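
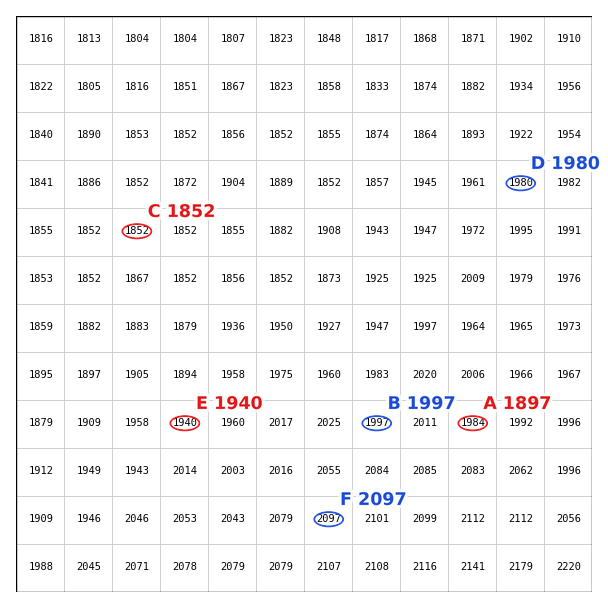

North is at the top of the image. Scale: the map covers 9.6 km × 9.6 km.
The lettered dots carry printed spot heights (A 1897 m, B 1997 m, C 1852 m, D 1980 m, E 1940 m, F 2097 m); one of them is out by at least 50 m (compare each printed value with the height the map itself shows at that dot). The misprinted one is A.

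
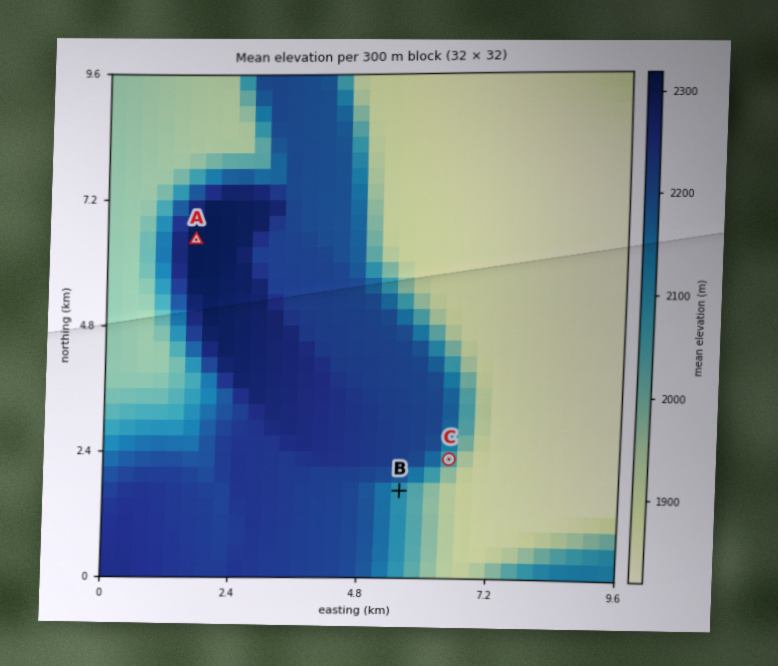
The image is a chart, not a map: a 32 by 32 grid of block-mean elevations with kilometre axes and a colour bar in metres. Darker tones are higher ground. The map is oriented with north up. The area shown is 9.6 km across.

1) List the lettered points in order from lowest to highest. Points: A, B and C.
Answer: C B A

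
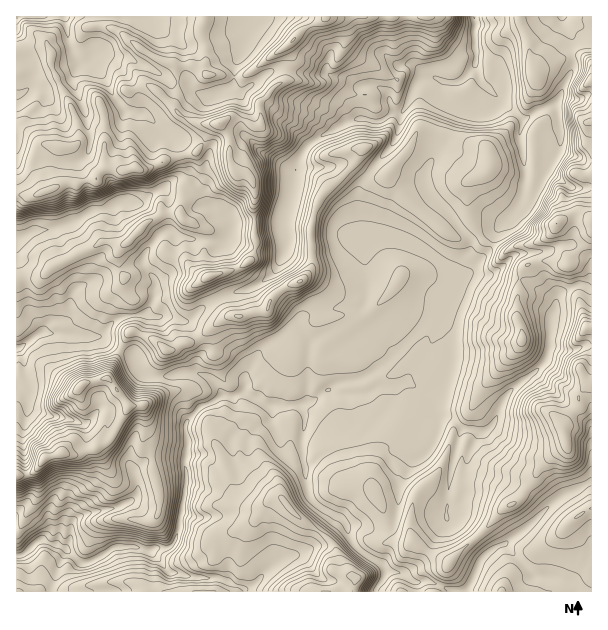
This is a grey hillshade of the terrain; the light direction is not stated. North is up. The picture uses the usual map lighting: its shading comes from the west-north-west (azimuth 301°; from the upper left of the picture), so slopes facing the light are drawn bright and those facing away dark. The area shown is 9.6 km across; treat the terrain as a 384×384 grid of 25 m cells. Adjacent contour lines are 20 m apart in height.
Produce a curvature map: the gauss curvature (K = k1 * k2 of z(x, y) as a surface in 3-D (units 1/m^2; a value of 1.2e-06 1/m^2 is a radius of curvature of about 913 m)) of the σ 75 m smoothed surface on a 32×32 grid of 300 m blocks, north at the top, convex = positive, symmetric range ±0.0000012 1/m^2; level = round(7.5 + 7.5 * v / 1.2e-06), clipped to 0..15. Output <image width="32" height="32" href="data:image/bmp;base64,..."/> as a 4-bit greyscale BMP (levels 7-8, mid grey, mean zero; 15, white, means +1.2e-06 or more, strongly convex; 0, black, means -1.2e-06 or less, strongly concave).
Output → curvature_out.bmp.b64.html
<image width="32" height="32" href="data:image/bmp;base64,Qk12AgAAAAAAAHYAAAAoAAAAIAAAACAAAAABAAQAAAAAAAACAAATCwAAEwsAABAAAAAAAAAAAAAAABEREQAiIiIAMzMzAERERABVVVUAZmZmAHd3dwCIiIgAmZmZAKqqqgC7u7sAzMzMAN3d3QDu7u4A////AId3eJh3d4Z6hn5JgneYiHd4eIeIWJeHd3qXZ3uod3h3d5d5ihiHd4iEh2l2d4eHd5h3d314h3iIV4d4eZZ3d4h3iHaIl4d3d4eHd3iIeneIdJd5eJZ3eKiIeIeHeHhoh0m3ZniIiHeGiIiHiHd4dnZ/lYeGeHd3d3d4eId3d3bGd5d5l4eId4iHd3d4iIh3mIZUZYOImHh4d3iHeGiHeJeEyodPR2h3h3h3h3eIhrpXh39Zx0eHiIh4d3h3d2dmd3dGl7Voh4eIeId4eId3aI13d5CI2Gh4eHiHd4eIecZTiHeH1ndnd1eHh3d4eIenfnd3h0mFd6eph3d3eHd5eIV4d4eHaneHR2d3d4iHd3h3aYiHh4j3U2+leIh3iJd2l4iHd4d1aYuKKIh3d3iHhqd3d4eHh2iJaXmIeIiHODZ3WGh4h3p3gLZ6iIh4d4l/mKl3aad3iZp3eIh3d3eHl2h5ZtWSp3aPSIh3h4eHh3c2d3d35YdpmqhnZoeHh5h4yIiIh3l2iGGGao5neHiYd4Roh3h3iGZspnd5V5dnh4ineIh4iIZsVnd3iGiIiZVnX4h204h3h5doh3iGeHiIiGSIZ4h4d5doeIeIeYh3eKhfeIiIZoZ4hoaId3d2eHiIdml3iKiIaIeLiWmHh1eHd3Z5aHZ4h4eIhztZZZ2WeHiH"/>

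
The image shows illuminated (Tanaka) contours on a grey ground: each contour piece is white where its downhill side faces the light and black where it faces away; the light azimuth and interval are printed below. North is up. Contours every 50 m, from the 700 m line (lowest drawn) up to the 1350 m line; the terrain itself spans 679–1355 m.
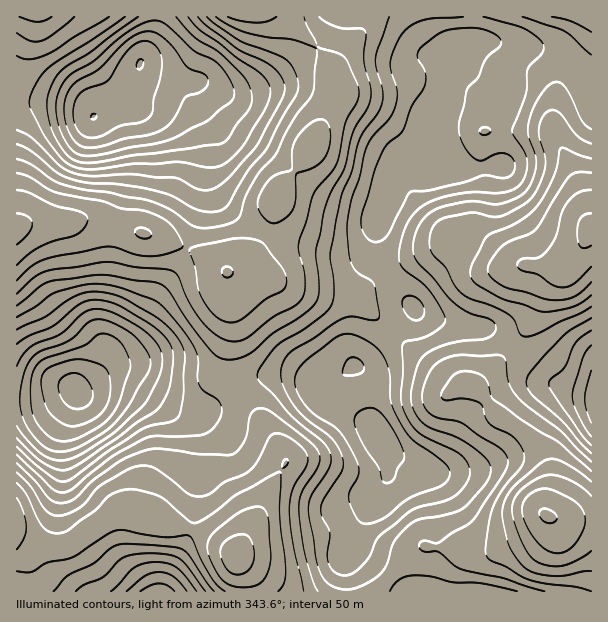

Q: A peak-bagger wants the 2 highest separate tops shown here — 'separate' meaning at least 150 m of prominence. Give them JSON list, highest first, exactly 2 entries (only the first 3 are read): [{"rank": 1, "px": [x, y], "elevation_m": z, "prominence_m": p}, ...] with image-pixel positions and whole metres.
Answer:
[{"rank": 1, "px": [548, 516], "elevation_m": 1355, "prominence_m": 676}, {"rank": 2, "px": [237, 555], "elevation_m": 1331, "prominence_m": 274}]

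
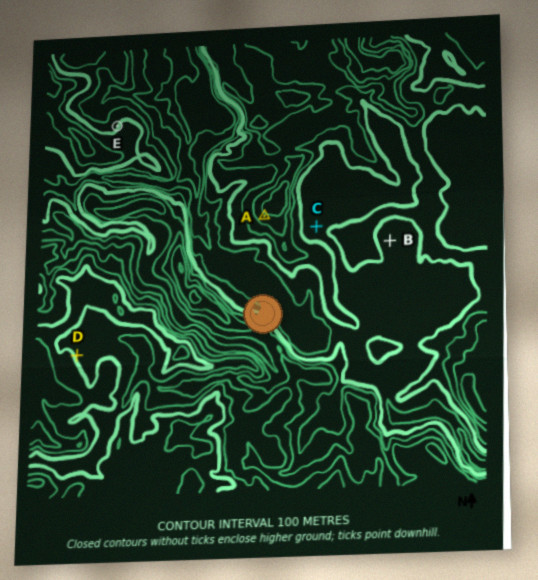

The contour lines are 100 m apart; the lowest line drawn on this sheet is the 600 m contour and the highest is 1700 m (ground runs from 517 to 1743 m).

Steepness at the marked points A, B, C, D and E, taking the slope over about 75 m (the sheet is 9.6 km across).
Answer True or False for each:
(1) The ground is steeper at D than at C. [True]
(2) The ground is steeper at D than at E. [False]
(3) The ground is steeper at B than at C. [True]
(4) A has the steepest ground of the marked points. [True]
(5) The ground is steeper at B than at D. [False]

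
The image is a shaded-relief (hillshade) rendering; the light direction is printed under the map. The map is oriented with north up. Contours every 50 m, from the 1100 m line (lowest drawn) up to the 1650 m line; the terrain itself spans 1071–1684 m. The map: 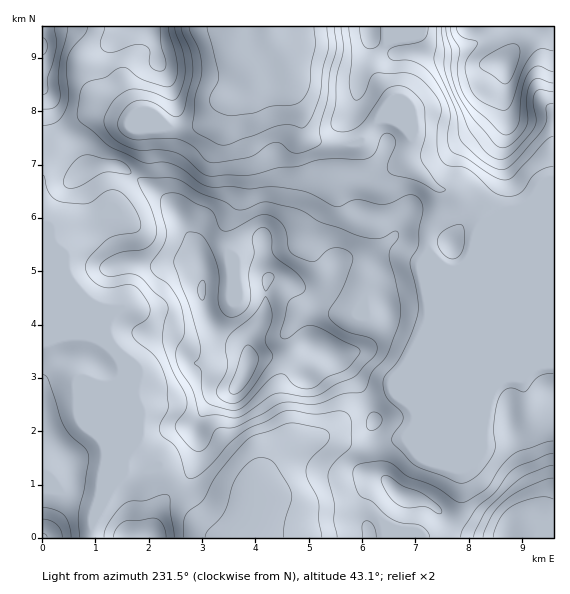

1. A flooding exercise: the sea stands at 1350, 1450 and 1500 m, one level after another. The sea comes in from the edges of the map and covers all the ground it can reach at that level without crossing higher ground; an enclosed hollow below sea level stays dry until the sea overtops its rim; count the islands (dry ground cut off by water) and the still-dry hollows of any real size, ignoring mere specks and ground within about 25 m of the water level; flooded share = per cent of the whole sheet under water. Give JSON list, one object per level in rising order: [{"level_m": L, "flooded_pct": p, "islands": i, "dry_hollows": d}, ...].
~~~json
[{"level_m": 1350, "flooded_pct": 68, "islands": 1, "dry_hollows": 0}, {"level_m": 1450, "flooded_pct": 88, "islands": 1, "dry_hollows": 0}, {"level_m": 1500, "flooded_pct": 94, "islands": 1, "dry_hollows": 0}]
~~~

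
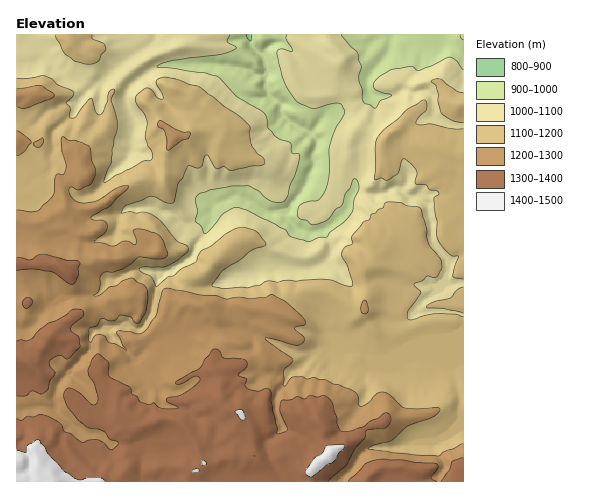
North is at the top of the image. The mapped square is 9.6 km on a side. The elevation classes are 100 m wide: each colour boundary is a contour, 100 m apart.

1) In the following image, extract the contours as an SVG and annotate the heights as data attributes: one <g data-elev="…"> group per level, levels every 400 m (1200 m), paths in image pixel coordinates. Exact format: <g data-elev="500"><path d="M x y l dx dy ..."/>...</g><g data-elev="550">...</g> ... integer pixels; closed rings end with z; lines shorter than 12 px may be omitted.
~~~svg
<g data-elev="1200"><path d="M463 444l-19 8-5 4-23-1-47-6-1 0 1-1 6-3 16-4 15-14 26-10 6-4 2-4-3-1-20 1-13-1-14-13-7-3-6 2-8 8-8 4-3-2 0-9-4-3-28-12-12-3-7 2-5-2-9 0-9 9 0-15 9-11-28-22 29 7 6 0 4-4 0-3-8-7-1-4 9-2 2-2-5-7-15-14-14-8-7 4-14 1-13-2-11 2-11-3-15-1-35-7-4 3-6 25-11 15-6 3-19-3-4 1 10 18-10-6-7-2-4-5-4-2-6 1-5 7-2-4 1-10 8-3 5-8 10 3 5-2 2-3 4-1 8 2 3 5 4 2 2-2 6-12 2-12-1-8-3-5-7-3-4-4-10 3-6 4-8 2-10 8-5 1 5-5 1-14 2-3 3-2 8 0 10-3 16-12 22 2 5-2 2-3-4-12-4-6-5-3-12-4-6 0-4 2 3 9-1 5-9-4-14 5-8-3-9-1 2-3 8-6 2-7-3-5-10-1-3-1 0-2 19-11 19-20-4 0-7 2-23 13-13 2-9-4-4-7 1-5 8 3 11-5 3-3 3-7 1-5-4-9-2-12-2-4-13-5-6 0-7-3 0 14 4 17-3 7-6-1-1 2-3 20-15 15-7 1-14-2"/><path d="M362 313l3 1 3-3-3-11-2 1-2 5z"/><path d="M17 156l8-5 6-9-10-9-4-2"/><path d="M167 150l15-10 6-1 2-6-1-1-6 0-7-2-16-9-2 1 0 4 7 5z"/><path d="M35 147l4 1 2-2 2-4-1-4-9 5z"/><path d="M17 107l5 1 5 0 24-9 3-4-1-2-12-7-24 2"/></g>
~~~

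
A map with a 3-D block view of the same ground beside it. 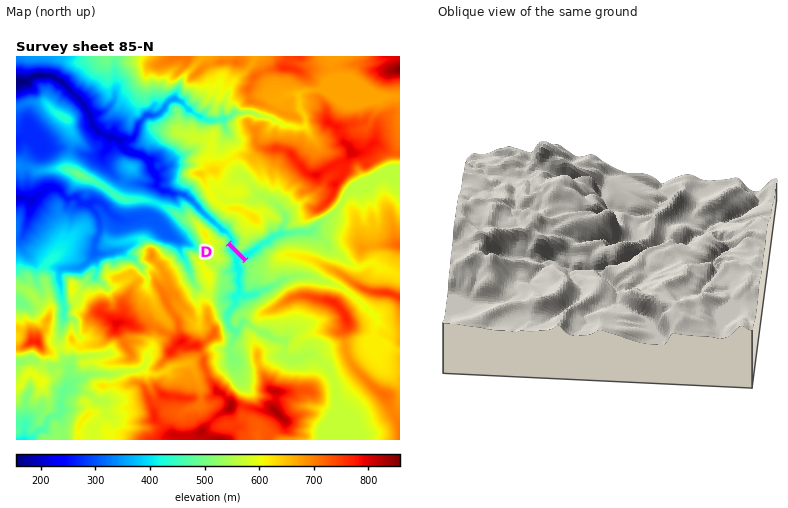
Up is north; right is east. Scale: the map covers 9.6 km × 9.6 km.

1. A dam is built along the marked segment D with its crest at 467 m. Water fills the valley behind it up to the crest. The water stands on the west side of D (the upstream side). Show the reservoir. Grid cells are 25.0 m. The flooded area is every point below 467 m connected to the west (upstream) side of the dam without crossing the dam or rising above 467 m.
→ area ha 52.8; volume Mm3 14.87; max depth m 59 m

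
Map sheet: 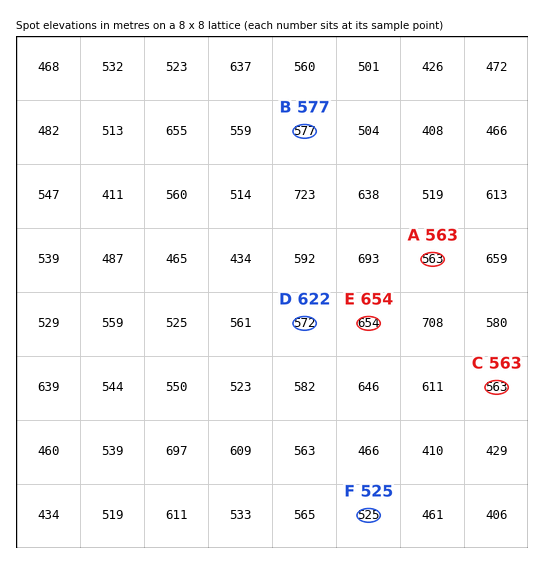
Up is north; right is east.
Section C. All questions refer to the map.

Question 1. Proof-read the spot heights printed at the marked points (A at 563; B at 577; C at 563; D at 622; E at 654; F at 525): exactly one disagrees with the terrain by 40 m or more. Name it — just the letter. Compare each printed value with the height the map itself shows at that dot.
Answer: D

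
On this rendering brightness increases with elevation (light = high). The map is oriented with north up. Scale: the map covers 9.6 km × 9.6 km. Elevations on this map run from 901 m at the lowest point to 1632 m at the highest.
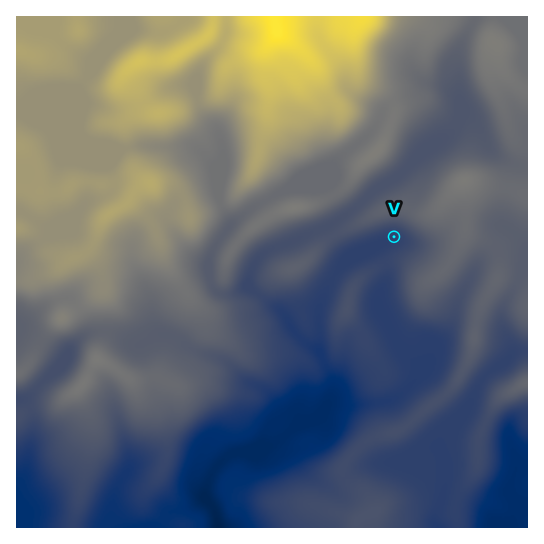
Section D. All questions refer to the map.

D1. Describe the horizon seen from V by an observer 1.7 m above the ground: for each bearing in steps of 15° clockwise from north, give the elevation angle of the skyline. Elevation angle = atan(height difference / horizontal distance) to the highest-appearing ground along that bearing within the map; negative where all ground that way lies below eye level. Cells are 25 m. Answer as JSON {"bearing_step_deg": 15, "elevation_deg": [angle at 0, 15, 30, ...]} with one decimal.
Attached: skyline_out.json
{"bearing_step_deg": 15, "elevation_deg": [15.8, 15.5, 15.4, 15.2, 14.2, 11.8, 8.9, 7.9, 8.1, 8.3, 7.8, 4.8, 3.3, 2.2, 2.1, 1.9, 1.9, 4.0, 4.0, 7.4, 10.7, 13.2, 14.9, 15.7]}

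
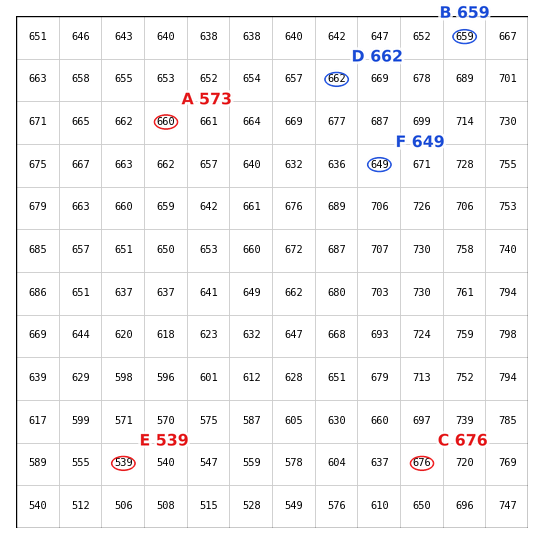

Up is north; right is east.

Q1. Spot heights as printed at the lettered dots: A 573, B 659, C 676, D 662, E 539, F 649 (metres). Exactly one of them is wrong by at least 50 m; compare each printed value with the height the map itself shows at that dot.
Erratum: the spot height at A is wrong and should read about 660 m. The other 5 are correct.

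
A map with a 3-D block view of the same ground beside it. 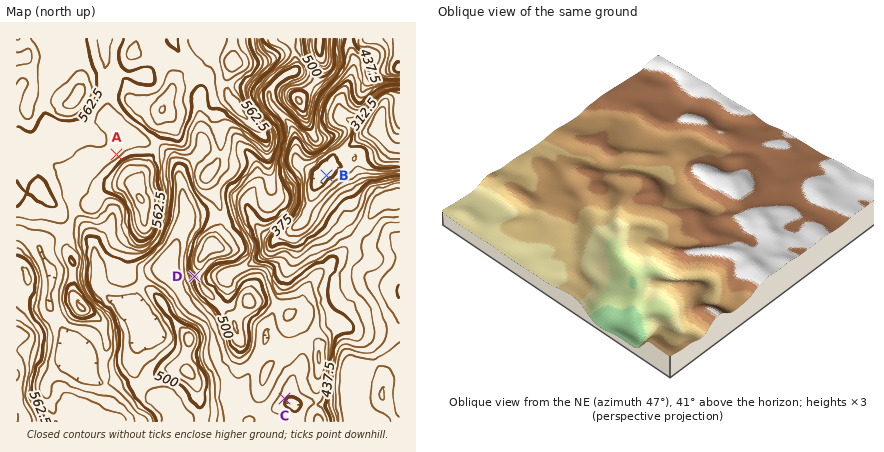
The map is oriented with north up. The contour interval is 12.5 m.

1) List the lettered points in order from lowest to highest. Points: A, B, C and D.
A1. B C D A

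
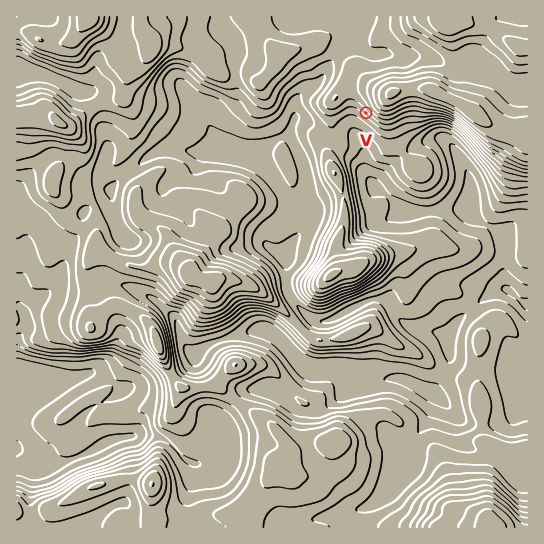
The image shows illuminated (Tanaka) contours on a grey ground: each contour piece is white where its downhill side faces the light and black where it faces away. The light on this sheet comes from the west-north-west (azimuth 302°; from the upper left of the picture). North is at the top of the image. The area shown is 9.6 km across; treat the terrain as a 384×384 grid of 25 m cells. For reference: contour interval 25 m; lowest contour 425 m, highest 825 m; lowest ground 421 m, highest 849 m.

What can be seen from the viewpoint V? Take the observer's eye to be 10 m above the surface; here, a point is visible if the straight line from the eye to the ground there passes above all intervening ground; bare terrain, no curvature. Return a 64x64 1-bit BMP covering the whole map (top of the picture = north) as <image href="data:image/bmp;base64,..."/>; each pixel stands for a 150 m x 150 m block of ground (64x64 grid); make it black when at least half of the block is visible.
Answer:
<image width="64" height="64" href="data:image/bmp;base64,Qk0+AgAAAAAAAD4AAAAoAAAAQAAAAEAAAAABAAEAAAAAAAACAAATCwAAEwsAAAIAAAAAAAAA////AAAAAAAAAAAAAAA/xwAAAAAAAD//AAAAAAAAP/8AAAAAAAA//wAAAAAAAD//AAAAAAAAH/8AAAAAAAAf/AAAAAAAAB/4AAAAAAAAH/AAAAAAAAAfwAAAAAAAAB//AAAAAAAAH/8AAAAAAAAf5wAAAAAAAA/HAAAAAAAAA8UAAAAAAAAB6QAAAAAAAAHxAAAAAAAAA/EAAAAAAAAD4wAAAAAAAAHjAAAAAAAAAMMAAAAAAAAAwwAAAAAAAADHAAAAAAAAAOcAAAAAAAAAdwAAAAAAAAB/AAAAAAAAAD4AAAAAAAAACAAAAAAAAAAAAAAAAgAAAAAAAABOAAAAAAAAA/4OAAAAAAAH/AfgAAAAAAf8A/gAAAAAD/wD/8EAAAAf/AP//wAAAB58Af/+AAAAPPwA//gAAAD5/gD/4AAAAfPPAH/AAAIB54cAf4AAB4Hvj4B/AAAPwf+PgHwAAA/h//8A+cAAB8x//0Dx4AAHz3/+wfDgAADH///D/IAAAMP//8P+AAABw///x/4AAAPB/wcH/AAAA4H8AwH4AAAHg/ADAfgAAA4D4AAB+AAACAfAAADwAAAAAwAAAEAAAAADAAAAAAAAAAMAAAAAAAAAAAAAAAAAAAIAAAAAAAAAAwAAAAAAAAAAAAAAAAAAAAAAAAAAAAAAAAAAAAAAAAAAAAAAAAAAAA=="/>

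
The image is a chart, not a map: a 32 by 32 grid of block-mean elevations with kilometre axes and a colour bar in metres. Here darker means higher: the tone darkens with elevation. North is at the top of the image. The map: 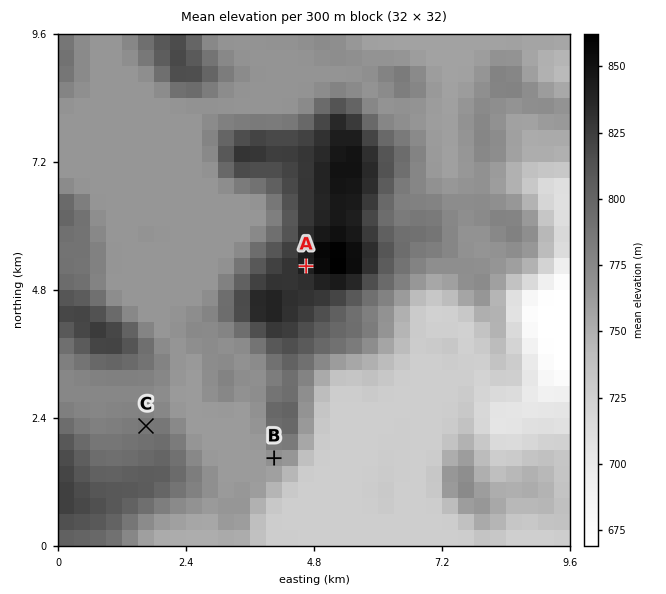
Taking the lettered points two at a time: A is above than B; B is below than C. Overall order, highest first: A C B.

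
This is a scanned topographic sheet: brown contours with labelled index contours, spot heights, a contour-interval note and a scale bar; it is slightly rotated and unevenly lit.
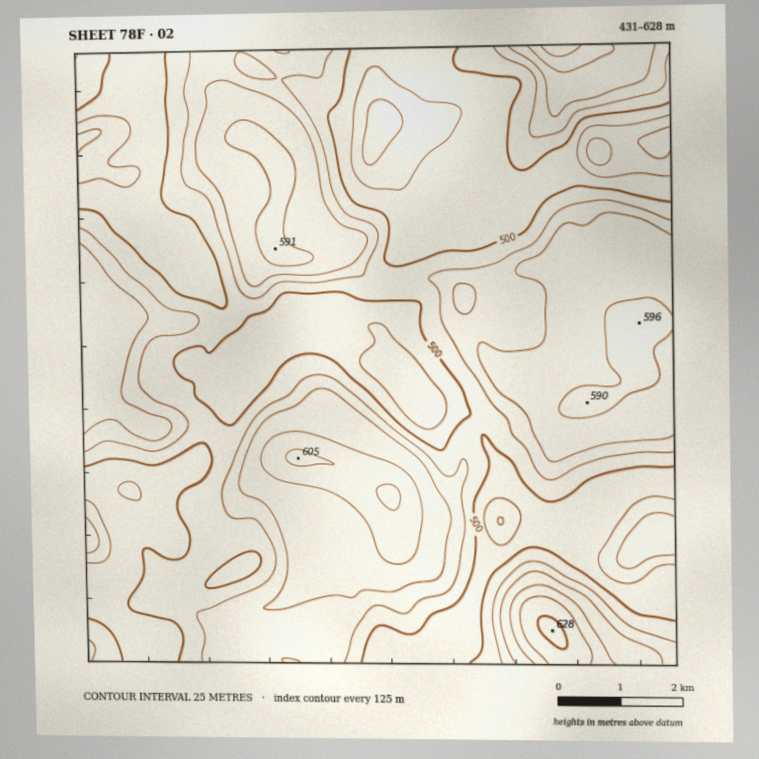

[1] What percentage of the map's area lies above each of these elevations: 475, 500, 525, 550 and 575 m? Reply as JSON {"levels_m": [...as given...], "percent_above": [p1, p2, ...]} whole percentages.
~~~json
{"levels_m": [475, 500, 525, 550, 575], "percent_above": [92, 65, 45, 30, 8]}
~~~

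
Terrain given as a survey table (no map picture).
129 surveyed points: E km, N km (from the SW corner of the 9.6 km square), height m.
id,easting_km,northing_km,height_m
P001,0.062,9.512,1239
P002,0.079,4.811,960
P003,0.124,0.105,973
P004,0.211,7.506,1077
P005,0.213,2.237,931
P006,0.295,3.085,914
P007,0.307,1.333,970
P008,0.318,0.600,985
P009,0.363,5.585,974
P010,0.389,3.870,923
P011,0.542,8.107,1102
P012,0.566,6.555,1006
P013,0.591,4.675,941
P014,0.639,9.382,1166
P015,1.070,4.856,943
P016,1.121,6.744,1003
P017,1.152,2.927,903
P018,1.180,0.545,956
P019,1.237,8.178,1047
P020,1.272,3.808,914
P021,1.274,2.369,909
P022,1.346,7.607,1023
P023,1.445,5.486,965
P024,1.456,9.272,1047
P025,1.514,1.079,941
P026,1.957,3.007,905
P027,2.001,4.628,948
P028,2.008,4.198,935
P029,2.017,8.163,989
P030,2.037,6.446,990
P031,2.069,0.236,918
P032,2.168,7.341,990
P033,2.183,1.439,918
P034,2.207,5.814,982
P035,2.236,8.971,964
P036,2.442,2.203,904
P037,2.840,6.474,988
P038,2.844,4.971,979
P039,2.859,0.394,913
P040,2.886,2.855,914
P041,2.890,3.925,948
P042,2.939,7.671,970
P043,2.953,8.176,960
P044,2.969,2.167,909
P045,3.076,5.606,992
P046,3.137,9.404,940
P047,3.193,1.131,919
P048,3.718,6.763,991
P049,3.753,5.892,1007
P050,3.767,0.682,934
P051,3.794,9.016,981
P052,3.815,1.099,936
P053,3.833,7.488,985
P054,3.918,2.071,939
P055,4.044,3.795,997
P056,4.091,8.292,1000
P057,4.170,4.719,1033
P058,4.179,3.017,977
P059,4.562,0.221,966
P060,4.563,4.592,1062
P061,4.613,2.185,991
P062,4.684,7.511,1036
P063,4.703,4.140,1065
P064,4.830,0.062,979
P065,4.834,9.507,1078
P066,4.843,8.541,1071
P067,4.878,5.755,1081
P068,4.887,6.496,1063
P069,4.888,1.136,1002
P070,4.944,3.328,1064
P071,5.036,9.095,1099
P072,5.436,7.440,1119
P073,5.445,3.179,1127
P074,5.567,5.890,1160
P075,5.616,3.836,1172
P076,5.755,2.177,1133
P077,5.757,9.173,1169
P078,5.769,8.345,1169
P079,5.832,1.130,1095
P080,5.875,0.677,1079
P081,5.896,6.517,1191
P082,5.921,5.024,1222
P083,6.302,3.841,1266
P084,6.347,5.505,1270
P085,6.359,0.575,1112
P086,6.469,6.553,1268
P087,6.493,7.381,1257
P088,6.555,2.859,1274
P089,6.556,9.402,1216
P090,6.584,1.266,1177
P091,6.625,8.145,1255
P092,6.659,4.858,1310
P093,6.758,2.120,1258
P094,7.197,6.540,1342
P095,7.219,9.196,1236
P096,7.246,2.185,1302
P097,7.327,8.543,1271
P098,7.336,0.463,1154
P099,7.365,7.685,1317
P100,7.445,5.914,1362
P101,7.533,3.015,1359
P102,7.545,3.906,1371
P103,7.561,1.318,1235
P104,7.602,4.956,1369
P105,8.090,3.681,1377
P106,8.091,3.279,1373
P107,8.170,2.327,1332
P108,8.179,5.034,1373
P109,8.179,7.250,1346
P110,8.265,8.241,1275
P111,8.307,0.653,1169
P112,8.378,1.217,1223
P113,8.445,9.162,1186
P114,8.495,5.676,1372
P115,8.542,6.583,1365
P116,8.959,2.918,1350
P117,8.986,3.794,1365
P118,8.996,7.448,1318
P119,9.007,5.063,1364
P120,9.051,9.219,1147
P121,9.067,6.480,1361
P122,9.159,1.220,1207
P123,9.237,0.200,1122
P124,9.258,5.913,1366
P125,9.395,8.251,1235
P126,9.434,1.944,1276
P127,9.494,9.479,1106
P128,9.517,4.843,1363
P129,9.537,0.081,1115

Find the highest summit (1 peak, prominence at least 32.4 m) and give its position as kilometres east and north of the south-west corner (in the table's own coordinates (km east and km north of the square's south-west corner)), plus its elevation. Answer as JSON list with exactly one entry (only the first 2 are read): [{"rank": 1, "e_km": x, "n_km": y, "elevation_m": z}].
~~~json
[{"rank": 1, "e_km": 8.01, "n_km": 3.84, "elevation_m": 1377}]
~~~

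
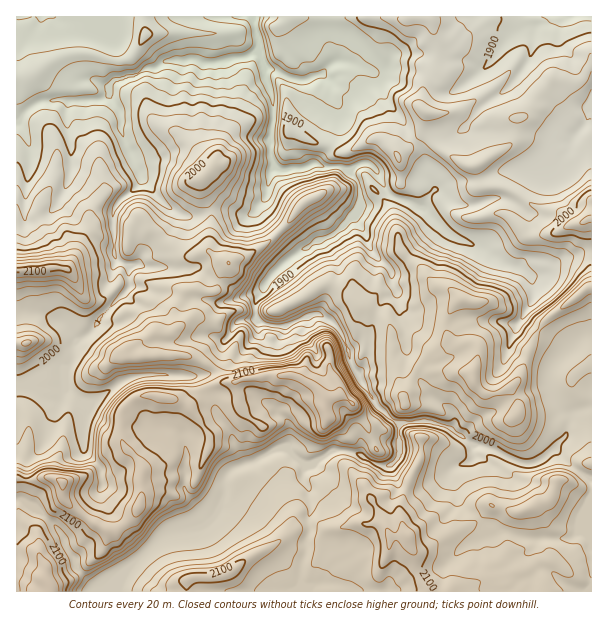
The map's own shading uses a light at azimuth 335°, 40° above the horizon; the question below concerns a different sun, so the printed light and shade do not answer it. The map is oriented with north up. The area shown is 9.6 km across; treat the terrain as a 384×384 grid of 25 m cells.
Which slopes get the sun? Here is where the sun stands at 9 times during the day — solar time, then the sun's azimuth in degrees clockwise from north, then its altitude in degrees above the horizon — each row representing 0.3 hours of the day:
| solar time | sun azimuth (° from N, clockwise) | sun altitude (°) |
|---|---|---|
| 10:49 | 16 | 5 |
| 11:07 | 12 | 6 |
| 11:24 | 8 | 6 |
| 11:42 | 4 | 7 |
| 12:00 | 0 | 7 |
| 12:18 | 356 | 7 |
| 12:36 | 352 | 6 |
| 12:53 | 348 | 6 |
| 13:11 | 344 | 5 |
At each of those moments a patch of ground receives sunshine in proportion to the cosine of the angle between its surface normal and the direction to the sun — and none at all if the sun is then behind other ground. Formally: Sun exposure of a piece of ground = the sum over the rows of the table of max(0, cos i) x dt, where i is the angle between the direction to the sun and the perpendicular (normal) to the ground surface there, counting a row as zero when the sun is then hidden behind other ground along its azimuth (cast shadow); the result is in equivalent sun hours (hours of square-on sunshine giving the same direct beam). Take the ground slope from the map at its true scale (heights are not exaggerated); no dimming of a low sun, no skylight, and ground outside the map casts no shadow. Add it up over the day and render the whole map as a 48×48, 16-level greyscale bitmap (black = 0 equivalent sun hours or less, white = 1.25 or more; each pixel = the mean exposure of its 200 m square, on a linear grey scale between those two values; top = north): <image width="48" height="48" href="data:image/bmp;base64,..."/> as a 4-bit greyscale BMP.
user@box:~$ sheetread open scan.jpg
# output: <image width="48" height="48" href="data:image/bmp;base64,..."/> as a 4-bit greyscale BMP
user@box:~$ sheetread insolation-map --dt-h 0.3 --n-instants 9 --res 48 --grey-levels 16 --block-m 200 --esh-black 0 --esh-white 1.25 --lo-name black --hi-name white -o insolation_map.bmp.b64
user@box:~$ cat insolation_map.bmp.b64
<image width="48" height="48" href="data:image/bmp;base64,Qk32BAAAAAAAAHYAAAAoAAAAMAAAADAAAAABAAQAAAAAAIAEAAATCwAAEwsAABAAAAAAAAAAAAAAABEREQAiIiIAMzMzAERERABVVVUAZmZmAHd3dwCIiIgAmZmZAKqqqgC7u7sAzMzMAN3d3QDu7u4A////AEVFEAACVkMhEBIzMzRDMhIzVVRDRERUI1VWggAANYmHdBEjMzMzMxEjVmVERDRCNFRnQhAAE2mrqnISM0MzNCESI1VVRFQ0REVmETEAAUVmaKlSI0MzMzIkQzRVVEVWVGZyAQEQABNEVWeHMkMiESM0ZDM0RDM0VEZQACZRAAAjRFVWZUVTIkVnRVQzIAAjM2UgBJhjAAABNERFZVZmZFZmZWUxEhERMzERR3ZmQgABI0REVVVVM1ZmZ2VVeIUhIwABIjZEVDQQEzREVURDNodUVmZ4d4hSE3ZYlTM0REMxATNERDIiaKpiNFVmZWeHhav+/4ESVTIyABECQxAUlhaTIzVlRFi7UkWGVkEjZUM0EAAAIQABECJVMiNCAAFFVkRWVEQ1VEQ0MxAAAAAAAkESI3MAAAEkVURFRFdEQ0MjYwARABEAAzIqpyAQABIzRERFRGZCIhEUQhNlERIwBqEAABATQyNERFVEQziDEAFEMjQwABMgShEiMxEANVVDI0M0QgCLd4h0IjEAASVX9SRTIRAUI1VCIxIzMQACeZmZdUEAAVdbkkVkIQFHlSMzMwAjRTEAAAAAWt/tyoZ7IzRTNEVDeFM0QwASRoUiIiI1h2nO/YZWIjRVM0VTR0I0VCECRHmGVWeIaFmXjNakI0REUzNUN2MjNLqEIliqdDIjE4aER8/RI0RFVEZ2Z4QiI1QhABRGiXZCMSYgACYhI0VEREQzEpcQARAAAAJ1ZmZmeGRFEAACM1ZDNCAAI2yyAAAAAUNHVWUzECJslRAjREZTI0WHdle9UAAAA0VERFZmUgAFqmM0VVUzNXrNyWRZxxEAJUV2mId1IRAASah2VnMzeauql0Ikeu3KlUVQIiISNDAAA5uoeFAnrNuGQgAAJry6l2QxEzVkaqggABaapyNZqpZDIAAAAXd3d0RDI1Z3esy0AABJllRodjEAESIQAFZ3hkVENXh4dmmqMAADdXiXYwAAAlV1IVRHZVRmaIMSRCR4cQAARnqnQkdkRkRGh1VFZ1EruSAAERJXhyAAIUYxJEIkU0aIdWZTZlQkpiEAABJGnMlDMlESMyIiJWZWm1ZkVVV3VGZTEBI3nO/nFBEjMQAkZUREV1VURFVmM1eHQhEiABIQAAASEAMgEzM0RVREVVVkIiRXd2RCEAAiAAMxAmZlISM0RFNFVWZjIRJXmYdTESRnYjZSNVVVUyMzRFNGVndTIjVmdkEENWZmd3ZSIjRDMyIzNUVmVmZTNXdmZmU0VmVEaHYhERJURDIjNBR2VnczVnd3d3d0VVREVmMkeHU2dlMyMyERERREVmd4iHZzVlRERWaXVGdjV2QzIjIjNEEmiGd4d2VUdWZEREVVQyRmNGYzQlQyIhAAFHeHd3dBAQFEQzNERDM1Y1d2VGZkIiRTAAAQACUxIjIiMyJFQzMjVUV3VEVWZmVVIAAAEBEiMzMzIRACIzMzRVVWZ0REREM0QzMzMzQRIjMyEAABI0RDNEVWZ1RUQzM0RWZmeJZWMiIhEREiM0VUM0Rmdw=="/>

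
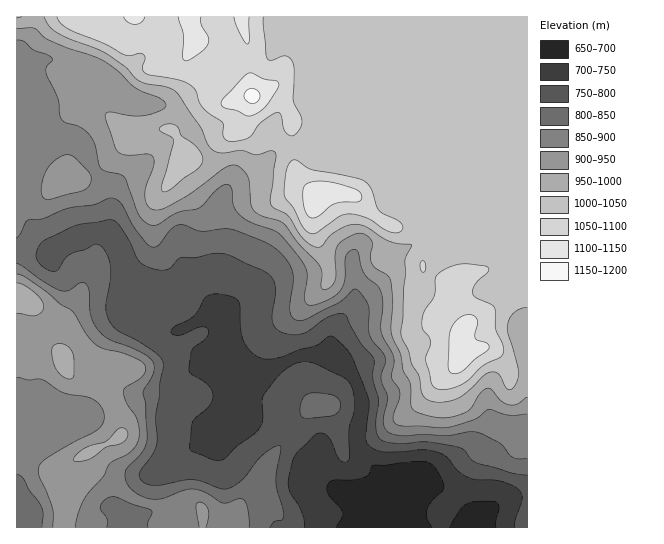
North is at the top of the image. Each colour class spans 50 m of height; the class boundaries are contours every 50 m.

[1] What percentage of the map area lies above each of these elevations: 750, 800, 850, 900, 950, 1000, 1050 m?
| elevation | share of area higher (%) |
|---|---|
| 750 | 89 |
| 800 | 76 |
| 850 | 67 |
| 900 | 54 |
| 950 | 42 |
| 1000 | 35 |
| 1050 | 10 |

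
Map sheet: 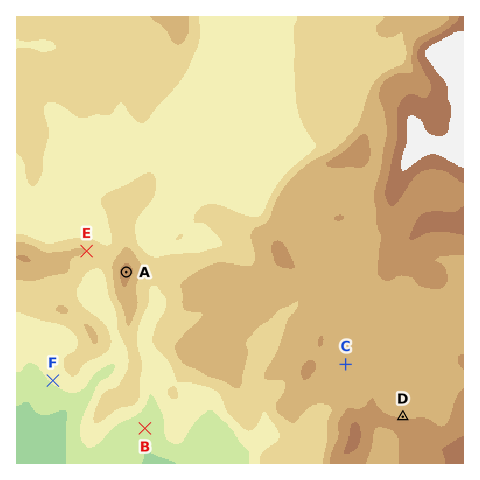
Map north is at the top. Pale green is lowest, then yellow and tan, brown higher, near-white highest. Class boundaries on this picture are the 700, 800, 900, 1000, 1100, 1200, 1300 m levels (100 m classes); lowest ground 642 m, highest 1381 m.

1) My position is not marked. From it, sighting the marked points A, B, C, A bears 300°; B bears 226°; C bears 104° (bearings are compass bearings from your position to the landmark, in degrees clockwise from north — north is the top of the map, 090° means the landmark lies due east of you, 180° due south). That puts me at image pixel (239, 337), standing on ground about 1000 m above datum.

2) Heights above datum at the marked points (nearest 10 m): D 1090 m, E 1000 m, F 810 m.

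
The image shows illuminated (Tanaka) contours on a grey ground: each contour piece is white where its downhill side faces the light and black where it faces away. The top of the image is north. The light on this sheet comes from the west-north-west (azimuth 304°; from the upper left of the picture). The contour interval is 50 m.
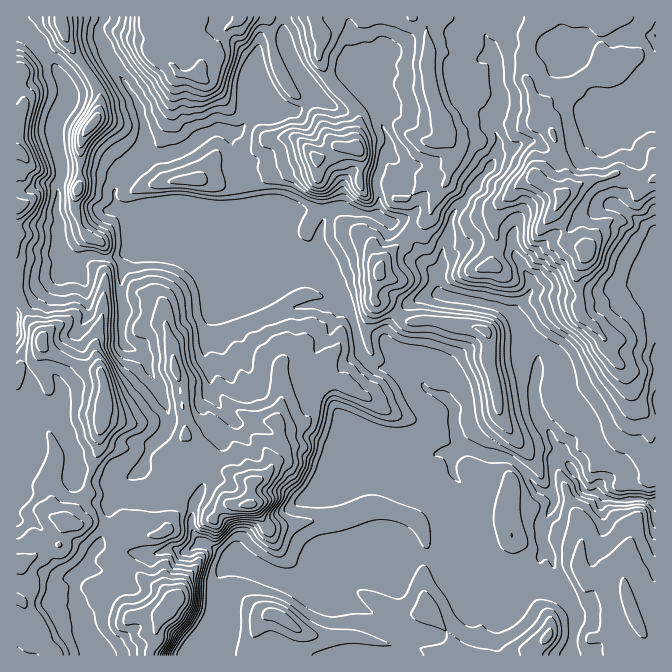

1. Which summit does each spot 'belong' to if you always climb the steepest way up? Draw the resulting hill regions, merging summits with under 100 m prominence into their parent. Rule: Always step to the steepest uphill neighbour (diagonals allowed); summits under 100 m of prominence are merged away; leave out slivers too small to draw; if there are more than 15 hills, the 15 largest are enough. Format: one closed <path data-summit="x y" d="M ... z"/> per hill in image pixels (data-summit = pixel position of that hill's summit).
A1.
<path data-summit="105 402" d="M222 129l-10 2-10 5-22 15-40 10-4 7-20 20-2 9 2 8 4 4 107 45 8 2 0 2-41 0-32-14-15 0-13 4-19 10-28-2-9 6-3 6-10 3-33 33-16 9 0 154 7-5 3-7-2-15 2-22 4-4 8-1 16 1 4 4 15 32 0 20 2 4 22 7 17 2 3-4 17-3 6-5 14 23 16-1 12 6 12 4 29-53-2-8-10-14-3-13-5-8 0-5 9-8 9 14 13 13 6 3 20 4 15 6 27-1 22 8 6 3 26 26-19 14-32 14-51 33-18 19-1 9 23 9 16 10 16 6 15 2 15-2 17 17 11 2 22 10 5 0 6-8 7-23 10-6 17-22 23 7 10 0 6-4 1-4 3 9 13 15 3 17 23 14 10 0 6-16 7-9 15-2 6-6 0-18 3-5 0-7-3-7 2-14 11-21 0-5-3-5 2-28 1-5 5-3 0-7-10-18-8-9-5-11-2-30 4-12 0-17-14-13-10-22-10-9-29-8-41-7-14 4-15 8-17 21-2 15 22 26-31 0-7-4-9-11-8-35-10-13 0-7-5-10-14-20-10-10-12-5-7 0-7 3-6 0-7-3-4-6 0-7-22-23-3-9-7-41-5-12-3-17-4-7z"/><path data-summit="562 197" d="M655 16l-169 1-2 18 14 28 0 24 3 13-10 20 0 5 8 18-8 24-38 46-5 25-5 10-2 20-3 7 0 13 2 6 57 12 17 12 10 22 14 13-4 50 5 17 10 12 9 15 1 11 12 9 12 21 6 5 8 0 12 6 8 2 28-2 7 4 4-1 0-202-8-13 0-14 3-8 5-5z"/><path data-summit="442 118" d="M485 16l-202 1 0 21 3 12 8 17 23 31 18 10 10 0 20-17 4 2 9 14 3 16 8 19-1 11 6 9 0 8 24 32 0 6-4 6-20 9 20 17 10 22 13 12 2-1 2-5 2-20 5-10 5-25 38-46 8-24-8-18 0-5 7-13-20-12-4-3-3-12 2-15 20-13-9-17z"/><path data-summit="175 600" d="M140 471l-6 5-18 4-3 18-4 7 4 20-22 29-5 14-10 9-2 15 7 10 3 23 9 27 2 4 109 0 5-16 10-15 0-11-3-14 2-20 6-15 7-7-19-12-10-3-8-8-3-10 3-22-12-4-12-6-16 1z"/><path data-summit="357 148" d="M365 91l-20 17-10 0-20-12-15 13-5 2-10-2-8 2-3 3-20 0-8 6-7 11-11 1 11 35 9 46 5 9 18 18 0 7 4 6 7 3 20-3 12 5 10 10-5-35 5-16 8-8 5-1 28 6 13-1 1-16-3-17 7-22 5-6 1-10-8-19-2-13-10-17z"/><path data-summit="199 73" d="M282 16l-178 1-5 10 0 8 7 12 3 13 25 37 7 13 0 7 3 6 0 24-4 14 40-10 22-15 15-7 22 2 7-11 8-6 20 0 2-2-2-7-18-22-2-11 2-15 3-9 6-4 19-2z"/><path data-summit="68 522" d="M45 413l-15 1-4 4-2 4 2 33-10 13 0 187 78 1-1-9-9-22-3-23-7-10 0-7 2-8 10-9 5-14 22-29-4-20 5-13 0-9-30-5-10-5-1-23-14-28-5-8z"/><path data-summit="630 605" d="M559 458l-5 2-1 5-2 28 3 5 0 5-11 21-2 14 5 12 5 5 2 10 5 10 16 27 4 12-7 41 84 1 1-153-11-4-28 2-13-3-7-5-8 0-6-5-12-21z"/><path data-summit="92 125" d="M107 54l-17 9-24 19 3 18-13 23-2 9 7 26 0 20-3 7 0 18-2 2 0 8 3 7-1 15 3 17 7 7 10 2 9-5 28 2 19-10 13-4 15 0 32 14 41 0 0-2-8-2-97-40-14-9-2-8 2-9 23-25 5-16 0-24-3-6 0-7-7-13z"/><path data-summit="547 637" d="M545 548l-4 9 0 18-6 6-15 2-7 9-6 16-10 0-23-14-3-17-13-15-3-9-1 4-6 4-10 0-23-7-7 8-4 9-7 7-9 4-7 23-7 9 8 2 24 16-3 15 1 9 166 0 8-42-4-12-16-27-5-10-2-10z"/><path data-summit="249 505" d="M212 394l-9 8 0 5 5 8 3 13 10 14 2 8-29 52-3 23 3 10 8 8 32 15 5-13 15-14 51-33 32-14 19-14-26-26-6-3-22-8-27 1-15-6-20-4-6-3-13-13z"/><path data-summit="280 617" d="M234 558l-10 7-6 15-2 20 3 14 0 11-13 22-1 9 198-1 3-23-24-16-28-12-17-3-17-17-2 2-28-2-16-6-16-10-16-5z"/><path data-summit="17 152" d="M24 28l-8 0 1 285 15-9 33-33 10-3 3-6-10-3-9-11-1-13 1-15-3-7 2-28 3-7 0-20-7-26 4-14 11-18 0-8-15-27-10-10-8-15z"/><path data-summit="378 273" d="M342 208l-10 1-8 8-3 10-2 18 5 22 19 31 0 7 10 13 10 39 14 11 30 1-4-9-15-15-2-13 3-9 16-17 15-8 19-5-1-18-14-13-10-22-17-16-20-10-12 0z"/><path data-summit="62 23" d="M104 16l-82 0-1 7 15 17 8 15 10 10 11 18 25-20 18-10-9-18 0-8 5-9z"/>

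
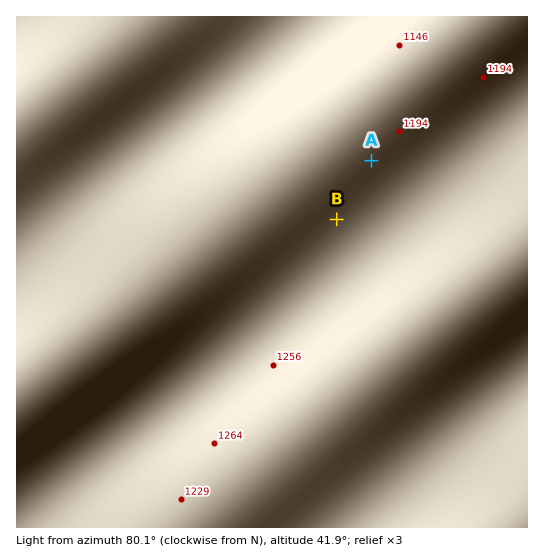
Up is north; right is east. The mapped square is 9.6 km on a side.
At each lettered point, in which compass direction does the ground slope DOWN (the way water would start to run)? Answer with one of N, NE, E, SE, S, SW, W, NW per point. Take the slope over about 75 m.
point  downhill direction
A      NW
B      NW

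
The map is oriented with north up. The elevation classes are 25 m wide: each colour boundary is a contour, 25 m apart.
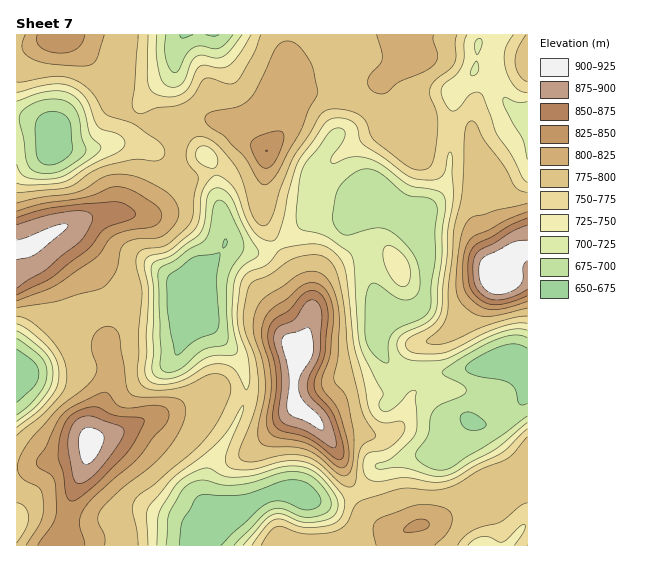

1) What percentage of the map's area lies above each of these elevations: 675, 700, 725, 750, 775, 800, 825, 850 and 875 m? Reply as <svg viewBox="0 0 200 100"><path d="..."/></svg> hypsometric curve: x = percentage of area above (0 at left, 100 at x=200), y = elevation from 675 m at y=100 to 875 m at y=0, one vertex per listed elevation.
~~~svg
<svg viewBox="0 0 200 100"><path d="M190 100l-21-12-20-13-22-13-26-12-49-12-24-13-11-13-6-12"/></svg>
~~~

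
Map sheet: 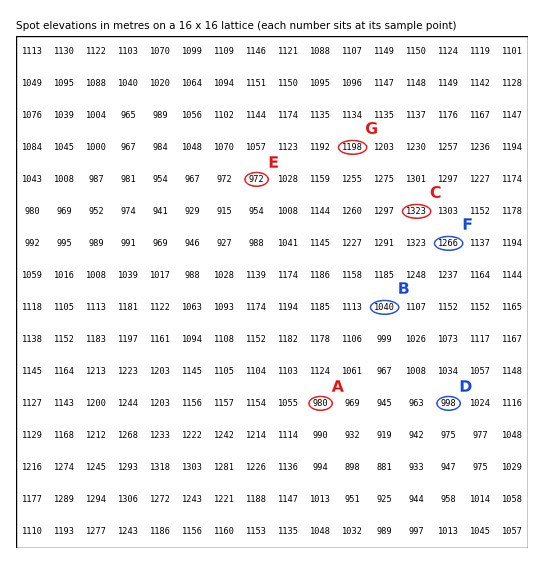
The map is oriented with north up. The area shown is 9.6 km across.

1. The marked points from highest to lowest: C B A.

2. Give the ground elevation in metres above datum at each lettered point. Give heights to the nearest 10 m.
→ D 1000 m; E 970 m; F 1270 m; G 1200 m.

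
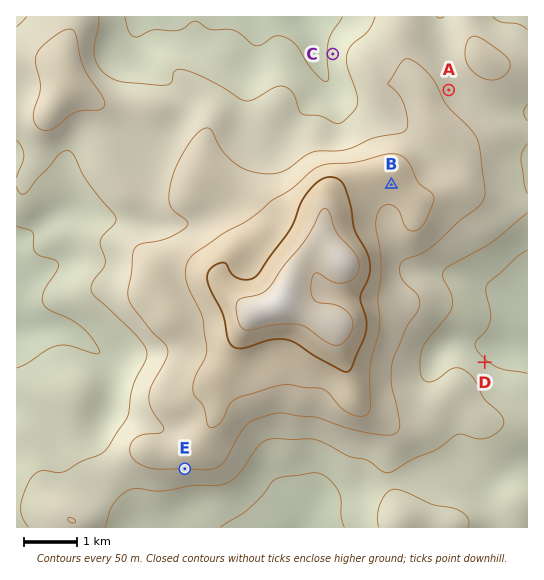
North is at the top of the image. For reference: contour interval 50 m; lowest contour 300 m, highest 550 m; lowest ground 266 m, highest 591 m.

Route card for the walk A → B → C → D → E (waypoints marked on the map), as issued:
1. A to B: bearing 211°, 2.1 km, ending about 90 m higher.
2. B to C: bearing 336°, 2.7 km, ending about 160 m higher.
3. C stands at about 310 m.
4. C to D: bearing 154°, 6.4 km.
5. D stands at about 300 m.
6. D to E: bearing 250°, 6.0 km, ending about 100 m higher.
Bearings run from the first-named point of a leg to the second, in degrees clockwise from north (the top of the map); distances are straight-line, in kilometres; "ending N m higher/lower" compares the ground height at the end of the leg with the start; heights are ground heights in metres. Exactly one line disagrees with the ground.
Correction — Line 2: it should read "ending about 160 m lower".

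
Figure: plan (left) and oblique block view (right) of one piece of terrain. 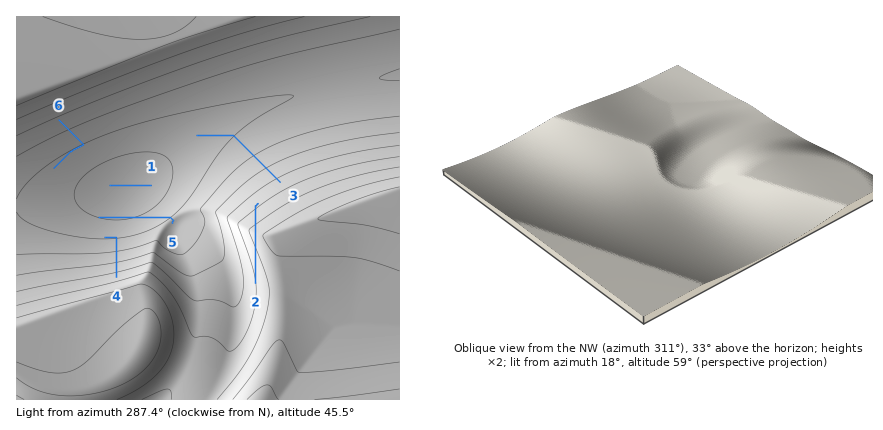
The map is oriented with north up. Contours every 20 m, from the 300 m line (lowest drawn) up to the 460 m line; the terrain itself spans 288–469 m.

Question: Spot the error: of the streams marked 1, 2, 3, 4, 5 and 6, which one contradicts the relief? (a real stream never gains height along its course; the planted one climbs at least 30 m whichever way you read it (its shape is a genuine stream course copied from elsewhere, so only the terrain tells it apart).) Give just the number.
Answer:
2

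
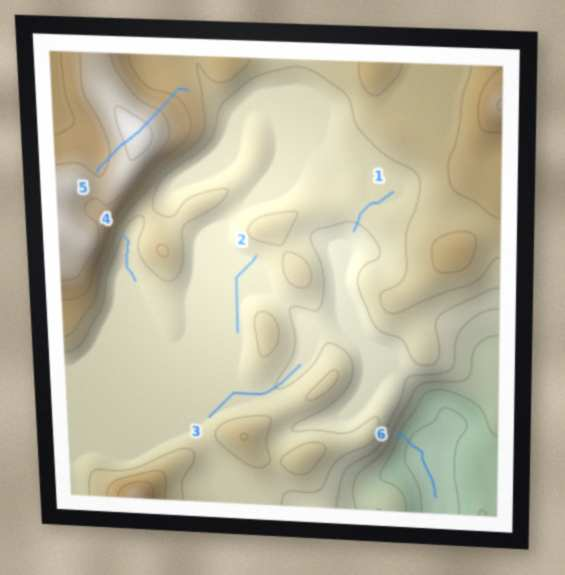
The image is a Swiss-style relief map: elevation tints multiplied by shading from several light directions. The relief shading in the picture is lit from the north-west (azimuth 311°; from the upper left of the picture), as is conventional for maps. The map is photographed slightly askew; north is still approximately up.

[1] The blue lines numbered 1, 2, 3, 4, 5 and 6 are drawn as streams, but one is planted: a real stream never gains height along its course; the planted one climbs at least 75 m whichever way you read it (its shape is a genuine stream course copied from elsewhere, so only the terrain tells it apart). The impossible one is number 5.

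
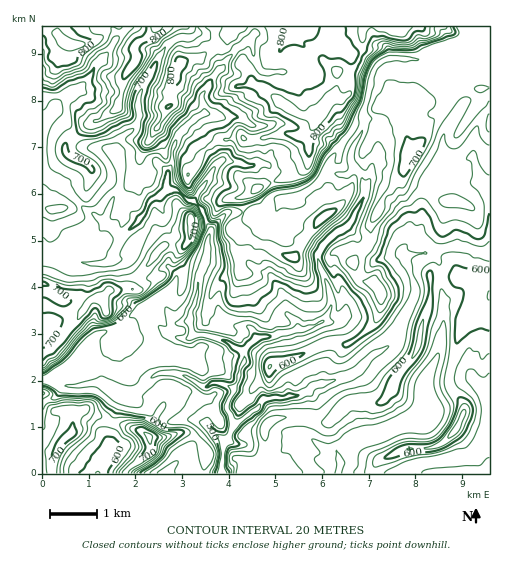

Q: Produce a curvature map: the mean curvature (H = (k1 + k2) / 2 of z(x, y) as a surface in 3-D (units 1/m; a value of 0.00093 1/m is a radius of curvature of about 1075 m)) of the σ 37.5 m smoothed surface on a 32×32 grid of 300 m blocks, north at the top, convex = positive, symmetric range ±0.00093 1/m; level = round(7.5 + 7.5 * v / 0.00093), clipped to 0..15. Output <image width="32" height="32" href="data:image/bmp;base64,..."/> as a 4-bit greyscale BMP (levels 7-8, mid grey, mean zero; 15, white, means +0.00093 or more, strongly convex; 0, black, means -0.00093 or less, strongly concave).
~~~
<image width="32" height="32" href="data:image/bmp;base64,Qk12AgAAAAAAAHYAAAAoAAAAIAAAACAAAAABAAQAAAAAAAACAAATCwAAEwsAABAAAAAAAAAAAAAAABEREQAiIiIAMzMzAERERABVVVUAZmZmAHd3dwCIiIgAmZmZAKqqqgC7u7sAzMzMAN3d3QDu7u4A////AKZnatMniwi3mYiVenRHiZmZVmVfg1tseXeIZ3jP3GNnbadUT/yMEomHZZVmRWTsZ2emivsEctJ8p4m4ZlZmL3ab3ZUzmHizcOuoioqWd0f1hUlGd5ia4uQRN4qpq2dqhiVmZ4SrQhSH17NFdpxGmGeDh4iIRJu6OPdXh0dthHpY6TeIiJqoiiu72WplZPY8aH9DiYh2NzSBN4rKxmWpK2h44iSHeEzIWKciVXxlmzqXh7b5NoksZ4p1ildYxE5JmId7xnNKZ1yIhYlIV+g7V3jJlsrNhLOYiVaLNby4SlmIVmVWeoSierhI5He2llxpiHZoZlqqYltonMDZpkZ1eXaIh6WWx/BbmZXVGnxmd3RndnlmSXb0H4ZnfjFrVXaniJmVanVm8LNmeHn5DqZ1mJeKWmeVXQfetTZ2bSa3d6qXhJqGmlDwdZ+XQ5ikq2dndmdshZll90yXaedFVouGd4dquWWFhJwTVGiNGXdp1Wdoa1M1f4C5t9pVjHZJZ6pKaHeNhBvyWJm0inp3Snh6Snh1m9tj1zREKXibnBZ4d5S2ZoVfB75llpe7Z61lmIiHaIQ1W1K7kZ6ZhneI8IiIeJrJY8zAbXc2hlZ2idCXiHd2m8QW6Q28Zcaod4fDFEd3h2nMV8cnaYdYiHd3iziCJXd4VpNp1VV7hHmId5jOr6h3"/>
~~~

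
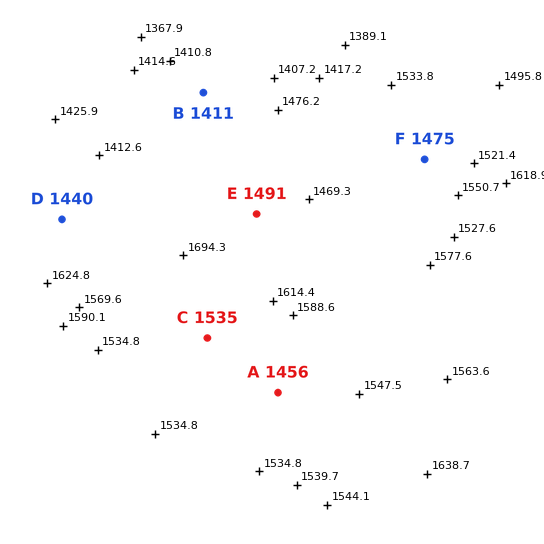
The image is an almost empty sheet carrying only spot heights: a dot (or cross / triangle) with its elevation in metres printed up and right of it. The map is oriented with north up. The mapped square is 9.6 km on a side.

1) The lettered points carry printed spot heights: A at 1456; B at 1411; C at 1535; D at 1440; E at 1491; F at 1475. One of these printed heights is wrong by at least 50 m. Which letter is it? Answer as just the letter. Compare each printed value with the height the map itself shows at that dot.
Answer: A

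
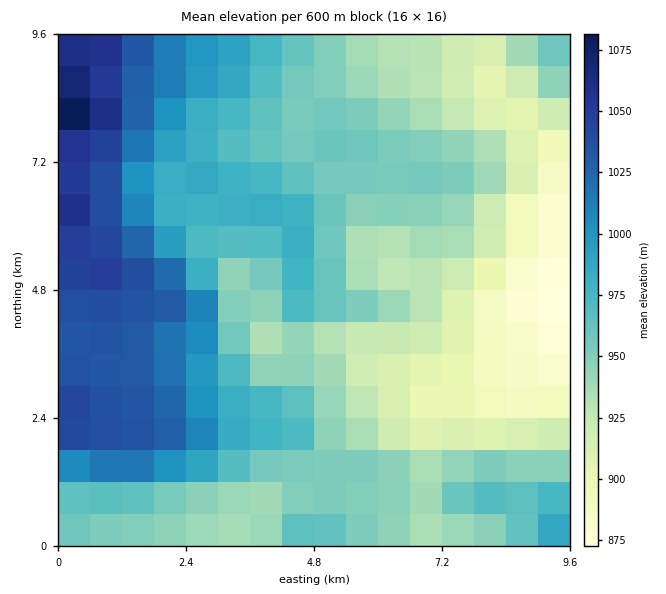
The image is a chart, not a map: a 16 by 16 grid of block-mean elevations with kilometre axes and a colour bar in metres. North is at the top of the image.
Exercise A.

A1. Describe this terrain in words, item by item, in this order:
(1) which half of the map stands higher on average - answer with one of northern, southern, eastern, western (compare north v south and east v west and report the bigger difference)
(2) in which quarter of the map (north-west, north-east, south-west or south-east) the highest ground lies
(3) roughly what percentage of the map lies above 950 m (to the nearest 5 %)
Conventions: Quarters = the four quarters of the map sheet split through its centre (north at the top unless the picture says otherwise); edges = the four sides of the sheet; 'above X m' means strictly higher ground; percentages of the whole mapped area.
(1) The western half stands higher on average than the eastern half.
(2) The highest point lies in the north-west quarter of the map.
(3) Roughly 55 % of the ground is higher than 950 m.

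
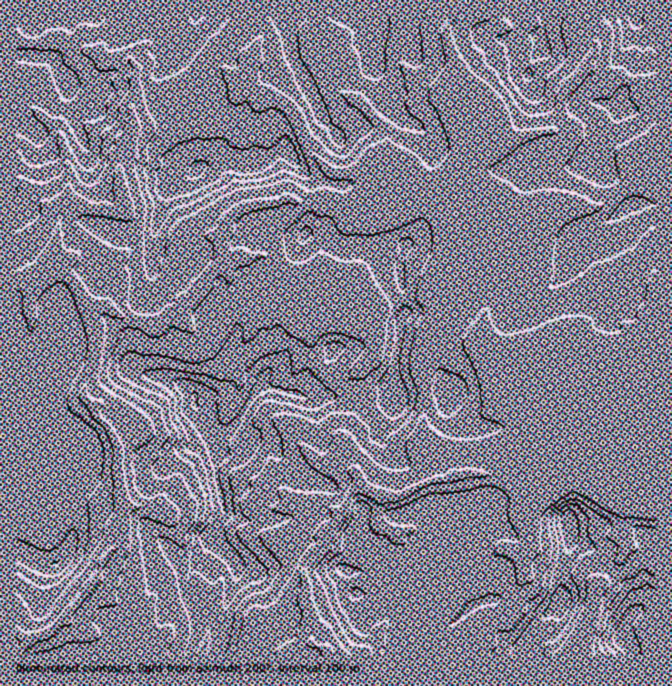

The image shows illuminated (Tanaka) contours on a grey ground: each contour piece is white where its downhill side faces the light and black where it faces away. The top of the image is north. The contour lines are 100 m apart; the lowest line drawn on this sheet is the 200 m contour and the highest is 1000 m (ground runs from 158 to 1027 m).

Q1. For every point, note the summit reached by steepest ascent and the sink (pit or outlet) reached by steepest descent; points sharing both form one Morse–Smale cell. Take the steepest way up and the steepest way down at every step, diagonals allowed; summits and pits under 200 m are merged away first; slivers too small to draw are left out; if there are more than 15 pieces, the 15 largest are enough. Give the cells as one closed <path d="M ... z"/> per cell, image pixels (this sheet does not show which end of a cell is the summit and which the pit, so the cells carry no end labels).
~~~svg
<path d="M452 16l-435 0-1 164 19 14 25 27 12-15 12 0 6 3 12 0 8 4 14-2 5 9 0 25-5 9-7 4-19 0-8-4-12 0-14 7-6 7 18 17 8 17 6 6 17-2 17 12 23 6 12 0 13-10 7 0 5-9 20-20 5-10 15-15-3-7 0-13 7-12 1-10 11-9 25-6 12 0 10-5 8 3 32 0 20 5 20-10 15 2 5-4 13-1 17-7 25-3 12-10 10-28 0-12-3-11 0-32-7-30-8-23 0-7 7-12z"/><path d="M454 174l-16 10-21 2-17 7-13 1-5 4-15-2-20 10-20-5-32 0-8-3-10 5-12 0-21 5-15 10-1 10-5 7-2 18 3 7-15 15-5 10-20 20-5 9-7 0-13 10-12 0-23-6-17-12-15 0-3 2 7 29 0 11-3 17-9 22 0 11 10 9 2 8 12 12 10 18 1 7-1 23 3 12 0 10 3 6 0 11-3 30-17 14-6 19-32 40 6 7 14 11 2 21 131-1 5-25 2-26 10-24 2-10-5-12-22-23 13-25-8-32 2-38 21-20 10-20 13-14 13 2 12 5 8 0 10 5 30 0 10 3 10 0 10-5 15 3 14-10 4 5 7 0 13-5 17 0 14 4 0-5-10-18-3-18 0-20 5-17 6-9 56-26-4-12-17-17-7-2-7-7 0-7-9-20-1-15 1-10z"/><path d="M502 281l-55 25-6 9-5 17 0 20 3 18 10 18-1 6-13-5-17 0-13 5-7 0-4-5-14 10-15-3-10 5-10 0-10-3-30 0-10-5-8 0-12-5-13-2-13 14-10 20-21 20-2 38 8 32-13 25 22 23 5 12-2 10-10 24-2 26-5 18 1 8 106-1-1-6-14-5 2-12-2-15-7-20 2-2-2-25 4-6 16-17 27-54 6-5 5 0 16 8 19 2 38-19 12 0 20-6 37 1 10-8 13-5 15-10 16-16 6-10-1-5-6-6-12-5-29-29-5-10-15-13-10-19-2-23 2-5 18-18 0-9z"/><path d="M655 16l-76 1 4 10 13 15 0 10-10 16-18 19-5 8-4 23-7 13-37 7-15 0-16-12-9 0-11 7 0 12-10 25 0 7 5 13-1 10 3 22 7 13 0 7 7 7 7 2 17 17 5 13 24-5 12 0 10 5 7 0 11-14 3-24 8-12 20-5 10-5 23-18 24 0z"/><path d="M474 473l-14 1-13 5-12 0-38 19-19-2-16-8-5 0-6 5-27 54-16 17-4 6 2 12-2 15 7 20 1 27 13 5 2 7 93 0 3-8 9-9 43-35 17-5 2 5 1 14 16-6 5-8 3-20 5-10 0-19 7-10 0-17-3-10 1-21-14-16-10-7-30 0z"/><path d="M57 268l-17 11-15-1-9 2 0 352 9 7 7 0 16-6 20-18 26-33 10-24 17-14 2-7 1-34-3-6 0-10-3-12 0-18 1-2-1-10-10-18-12-12-2-8-10-9 0-11 9-22 3-17-2-21-3-7-2-13-5-5-5-12z"/><path d="M645 203l-13 0-23 18-10 5-20 5-8 12-3 24-11 14-7 0-10-5-33 3-4 3 1 10-18 18-2 23 12 24 15 13 5 10 29 29 12 5 8 10 7-1 15 5 35-15 7 0 6 3 21-1 0-210z"/><path d="M579 16l-126 1-7 13 0 7 8 23 7 30 0 32 3 11 11-7 9 0 16 12 15 0 37-7 4-4 5-15 2-17 5-8 18-19 10-16 0-10-10-10z"/><path d="M629 413l-12 1-30 14-18-5-36 35 16 15 16 3 22 12 15 3 8 5 7 0 7 6-3 25 5 20-5 11-9 6-3 6 20 18 7 12 0 8 4 1 16-4 0-188-12-3-9 2z"/><path d="M532 458l-18 8-10 7 11 8 14 16-1 21 3 10 0 17-7 10 0 19-5 10-5 23-4 6-14 5 5 17 7 8 10 5 11-1 10-22 22-23 0-28 8-26 1-12 5 7 14 5 4 4 3 10 11 7 14-11 5-11-5-20 3-17 0-8-2-3-25-10-10-1-22-12-16-3z"/><path d="M17 181l0 98 8-1 15 1 18-11 6-7 14-7 12 0 8 4 19 0 11-8 1-30-5-9-14 2-8-4-12 0-6-3-12 0-12 15-25-27-13-11z"/><path d="M570 536l-1 12-8 26 0 28-22 23-10 22-11 1-10-5-7-8-5-17-6 0-5 1-6 9-20 17-8 9 1 2 122-1 19-45 1-22 10-10 4-8-12-8-3-10-4-4-14-5z"/><path d="M609 569l-5 9-10 10-1 22-19 45 81 1 1-49-14 1-10 6 4-6 0-8-3-6z"/><path d="M65 618l-17 15-16 6-7 0-8-6-1 22 71 1 1-18-2-3z"/><path d="M492 599l-20 7-15 15-25 18-9 9-2 7 29 1 17-18 5-2 7-8 6-9 9-2 0-13z"/>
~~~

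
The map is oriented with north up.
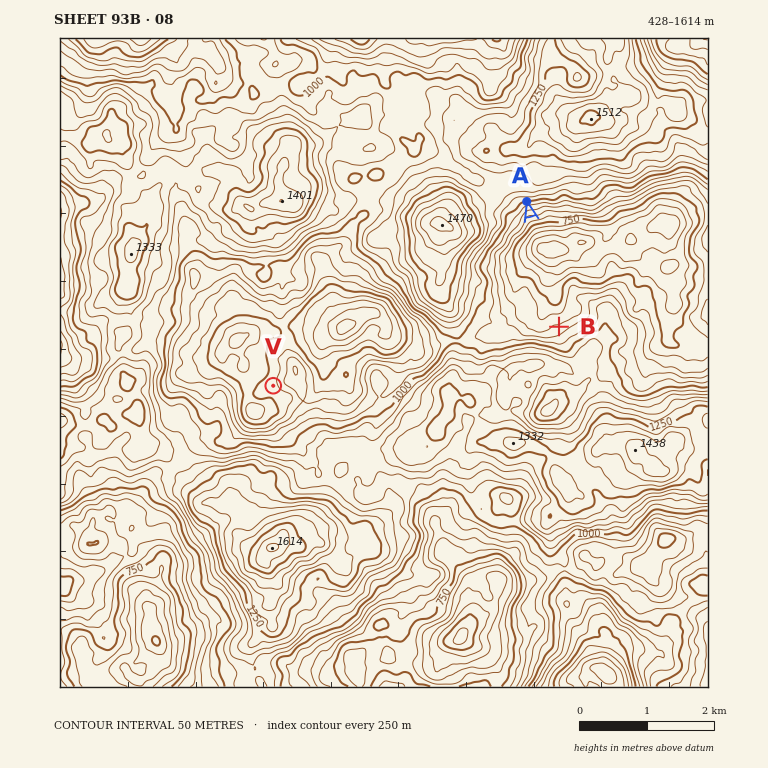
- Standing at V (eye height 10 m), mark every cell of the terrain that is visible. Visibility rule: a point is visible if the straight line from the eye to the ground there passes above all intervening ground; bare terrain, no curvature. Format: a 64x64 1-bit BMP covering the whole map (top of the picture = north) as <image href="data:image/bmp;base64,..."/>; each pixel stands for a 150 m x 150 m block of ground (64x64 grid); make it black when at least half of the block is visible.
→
<image width="64" height="64" href="data:image/bmp;base64,Qk0+AgAAAAAAAD4AAAAoAAAAQAAAAEAAAAABAAEAAAAAAAACAAATCwAAEwsAAAIAAAAAAAAA////AAAAAAAAAAAAAAAAAAAAAAAAAAAAAAAAAAAAAAAAAAAAAAAAAAAAAAAAAAAAAAAAAAAAAAAAAAAAAAAAAAAAAAAAAAAAAAAAAAAAAAAAAAAAAAAAAAAAAAAAAAAAAAAAAAAAAAAAAAAAAAAAAAAAAAAAAAAAAAAAAAAAAAAAAAAAAAAAAAAAAwAAAAAAAAABwAAAAAAAAADAAAAAAAAAAAAAAAAAAAAAAAAAAAAAAc4AAAAAAAAH/wAAAAAAAAP+AEAAAAAAYH5wwAAAAACA/8zIAAAAAIz/wAAAAAAAyMeAAAAAAADAxQAAAAAAAeDMAAAAAAAA8MIAAAAAAAD/xgAAAAAAAH94AAAAAAAAfwAAAAAAAAN/gAAAAAAAAH/AAAAAAAAAP/wAAAAAAAP/fgAAAAAAA/+/AAAAAAAB+/8AAAAAAAC7+AAAAAAAAfnAAAAAAAAB3/YAAAAAAAD//wAAAAAAAPD7oAAAAAAAcA/wAAAAAABw/7AAAAAAACAPgAAAAAAAIAAAAAAAAAAgAAAAAAAAAAAAAAAAAAAAAAAAAAAAAAAAAAAAAAAAAAAAAAAAAAAAAAAAAAAAAAAAAAAAAAAAAAAAAAAAAAAAAAAAAAAAAAAAAAAAAAAAAAAAAAAAAAAAAAAAAAAAAAAAAAAAAAAAAAAAAAAAAAAAAAAAAAAAAA=="/>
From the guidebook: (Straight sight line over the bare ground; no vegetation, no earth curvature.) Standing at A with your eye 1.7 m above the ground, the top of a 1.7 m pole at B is in view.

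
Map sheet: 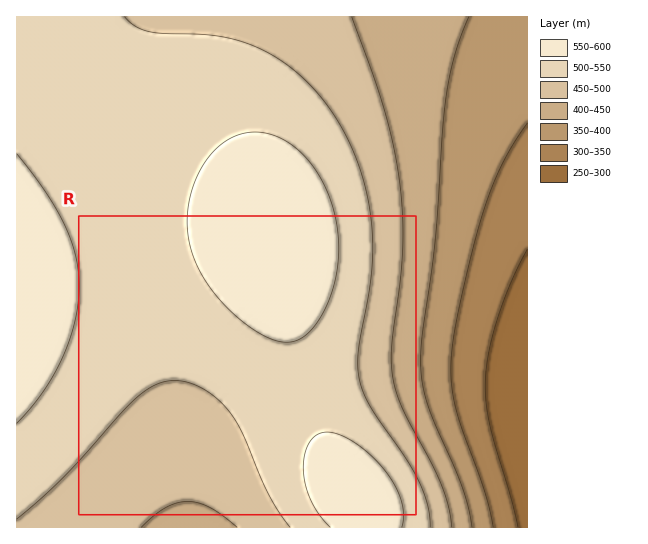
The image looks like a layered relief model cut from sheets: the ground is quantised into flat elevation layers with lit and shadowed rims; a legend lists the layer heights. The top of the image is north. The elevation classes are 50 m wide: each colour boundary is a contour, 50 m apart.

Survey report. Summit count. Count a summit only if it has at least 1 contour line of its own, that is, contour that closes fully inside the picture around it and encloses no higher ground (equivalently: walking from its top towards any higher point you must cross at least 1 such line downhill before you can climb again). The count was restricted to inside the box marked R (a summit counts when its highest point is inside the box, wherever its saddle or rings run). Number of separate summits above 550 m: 1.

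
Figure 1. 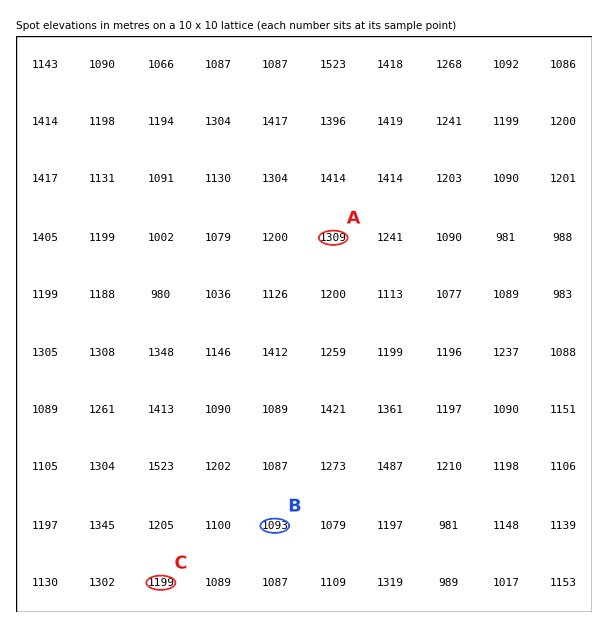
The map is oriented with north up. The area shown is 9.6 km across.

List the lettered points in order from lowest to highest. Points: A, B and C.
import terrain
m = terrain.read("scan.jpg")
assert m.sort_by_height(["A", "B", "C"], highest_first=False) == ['B', 'C', 'A']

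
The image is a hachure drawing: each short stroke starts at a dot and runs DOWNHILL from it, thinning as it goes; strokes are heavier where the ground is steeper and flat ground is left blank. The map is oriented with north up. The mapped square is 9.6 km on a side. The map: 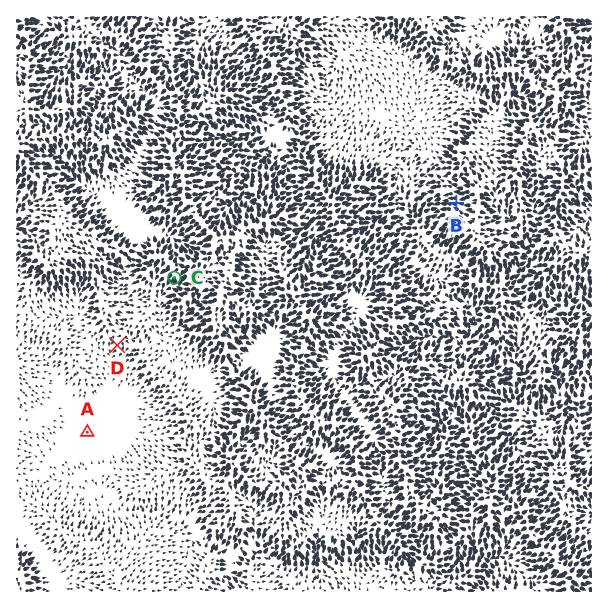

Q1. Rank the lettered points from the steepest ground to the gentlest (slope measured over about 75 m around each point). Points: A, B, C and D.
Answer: C B D A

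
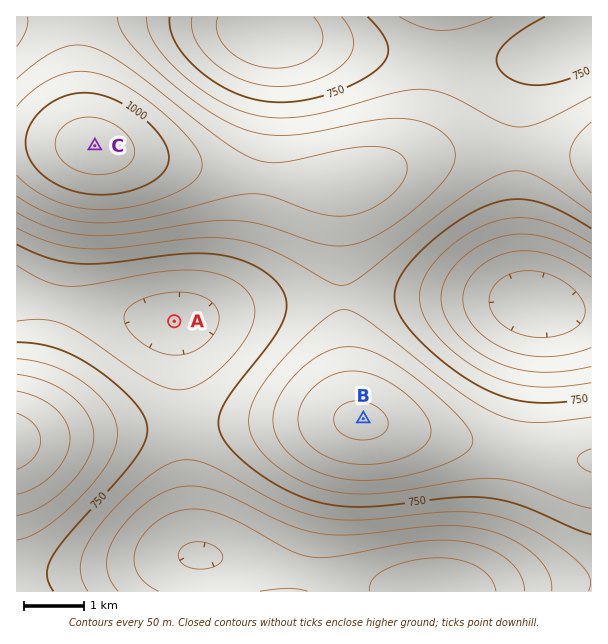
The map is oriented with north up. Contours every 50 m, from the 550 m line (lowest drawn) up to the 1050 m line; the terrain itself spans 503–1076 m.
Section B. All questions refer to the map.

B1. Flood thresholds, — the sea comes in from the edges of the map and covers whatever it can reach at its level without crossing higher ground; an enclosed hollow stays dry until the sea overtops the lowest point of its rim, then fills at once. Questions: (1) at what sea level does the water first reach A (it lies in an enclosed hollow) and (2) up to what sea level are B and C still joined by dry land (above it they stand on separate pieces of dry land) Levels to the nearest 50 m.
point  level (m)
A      700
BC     800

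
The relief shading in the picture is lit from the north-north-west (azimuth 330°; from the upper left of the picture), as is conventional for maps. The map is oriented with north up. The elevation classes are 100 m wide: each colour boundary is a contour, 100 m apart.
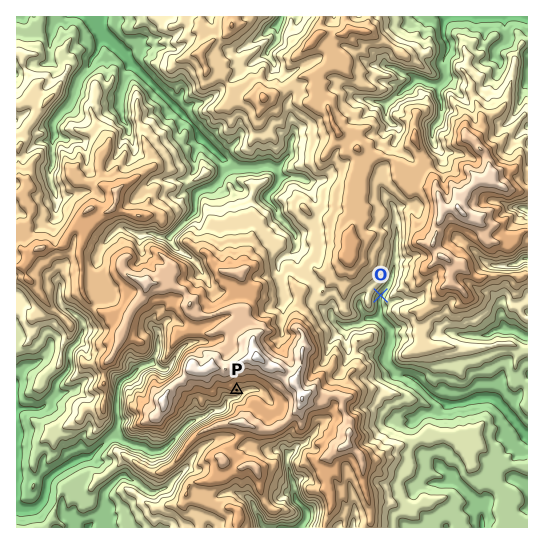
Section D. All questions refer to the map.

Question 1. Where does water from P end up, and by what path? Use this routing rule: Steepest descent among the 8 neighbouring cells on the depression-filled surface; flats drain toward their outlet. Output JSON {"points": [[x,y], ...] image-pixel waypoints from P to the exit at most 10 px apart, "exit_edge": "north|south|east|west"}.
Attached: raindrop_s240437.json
{"points": [[237, 390], [234, 398], [225, 403], [217, 410], [206, 415], [195, 421], [185, 427], [175, 438], [165, 449], [154, 451], [143, 447], [133, 445], [122, 441], [111, 437], [101, 446], [90, 457], [81, 459], [70, 465], [59, 470], [49, 479], [46, 490], [42, 501], [33, 509], [22, 509], [17, 509]], "exit_edge": "west"}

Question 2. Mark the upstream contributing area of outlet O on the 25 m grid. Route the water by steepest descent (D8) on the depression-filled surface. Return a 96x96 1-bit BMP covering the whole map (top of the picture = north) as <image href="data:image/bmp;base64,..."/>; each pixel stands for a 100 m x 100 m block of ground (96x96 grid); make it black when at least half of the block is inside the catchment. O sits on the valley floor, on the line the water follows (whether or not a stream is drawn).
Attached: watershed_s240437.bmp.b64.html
<image width="96" height="96" href="data:image/bmp;base64,Qk2+BAAAAAAAAD4AAAAoAAAAYAAAAGAAAAABAAEAAAAAAIAEAAATCwAAEwsAAAIAAAAAAAAA////AAAAAAAAAAAAAAAAAAAAAAAAAAAAAAAAAAAAAAAAAAAAAAAAAAAAAAAAAAAAAAAAAAAAAAAAAAAAAAAAAAAAAAAAAAAAAAAAAAAAAAAAAAAAAAAAAAAAAAAAAAAAAAAAAAAAAAAAAAAAAAAAAAAAAAAAAAAAAAAAAAAAAAAAAAAAAAAAAAAAAAAAAAAAAAAAAAAAAAAAAAAAAAAAAAAAAAAAAAAAAAAAAAAAAAAAAAAAAAAAAAAAAAAAAAAAAAAAAAAAAAAAAAAAAAAAAAAAAAAAAAAAAAAAAAAAAAAAAAAAAAAAAAAAAAAAAAAAAAAAAAAAAAAAAAAAAAAAAAAAAAAAAAAAAAAAAAAAAAAAAAAAAAAAAAAAAAAAAAAAAAAAAAAAAAAAAAAAAAAAAAAAAAAAAAAAAAAAAAAAAAAAAAAAAAAAAAAAAAAAAAAAAAAAAAAAAAAAAAAAAAAAAAAAAAAAAAAAAAAAAAAAAAAAAAAAAAAAAAAAAAAAAAAAAAAAAAAAAAAAAAAAAAAAAAAAAAAAAAAAAAAAAAAAAAAAAAAAAAAAAAAAAAAAAAAAAAAAAAAAAAAAAAAAAAAAAAAAAAAAAAAAAAAAAAAAAAAAAAAAAAAAAAAAAAAAAAAAAAAAAAAAAAAAAAAAAAAAAAAAAAAAAAAAAAAAAAAAAAAAAAAAAAAAAAAAAAAAAAAAAAAAAAQAAAAAAAAAAAAAAB8AAAAAAAAAAAAAAB+AAAAAAAAAAAAAAA/AAAAAAAAAAAAAAA/gAAAAAAAAAAAAAB/4AAAAAAAAAAAAAD/8AAAAAAAAAAAAAP/+AAAAAAAAAAAAA//+AAAAAAAAAAAAA//8AAAAAAAAAAAAA//8AAAAAAAAAAAAA//+AAAAAAAAAAAAAf/+AAAAAAAAAAAAAf/+AAAAAAAAAAAAAf/+AAAAAAAAAAAAAf//AAAAAAAAAAAAAf//AAAAAAAAAAAAAf//AAAAAAAAAAAAAf//AAAAAAAAAAAAAP/+AAAAAAAAAAAAAP/+AAAAAAAAAAAAAP/AAAAAAAAAAAAAAP+AAAAAAAAAAAAAAP+AAAAAAAAAAAAAAP8AAAAAAAAAAAAAAH8AAAAAAAAAAAAAAHwAAAAAAAAAAAAAAAAAAAAAAAAAAAAAAAAAAAAAAAAAAAAAAAAAAAAAAAAAAAAAAAAAAAAAAAAAAAAAAAAAAAAAAAAAAAAAAAAAAAAAAAAAAAAAAAAAAAAAAAAAAAAAAAAAAAAAAAAAAAAAAAAAAAAAAAAAAAAAAAAAAAAAAAAAAAAAAAAAAAAAAAAAAAAAAAAAAAAAAAAAAAAAAAAAAAAAAAAAAAAAAAAAAAAAAAAAAAAAAAAAAAAAAAAAAAAAAAAAAAAAAAAAAAAAAAAAAAAAAAAAAAAAAAAAAAAAAAAAAAAAAAAAAAAAAAAAAAAAAAAAAAAAAAAAAAAAAAAAAAAAAAAAAAAAAAAAAAAAAAAAAAAAAAAAAAAAAAAAAAAAAAAAAAAAAAAAAAAAAAAAAAAAAAAAAAAAAAAAAAA="/>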